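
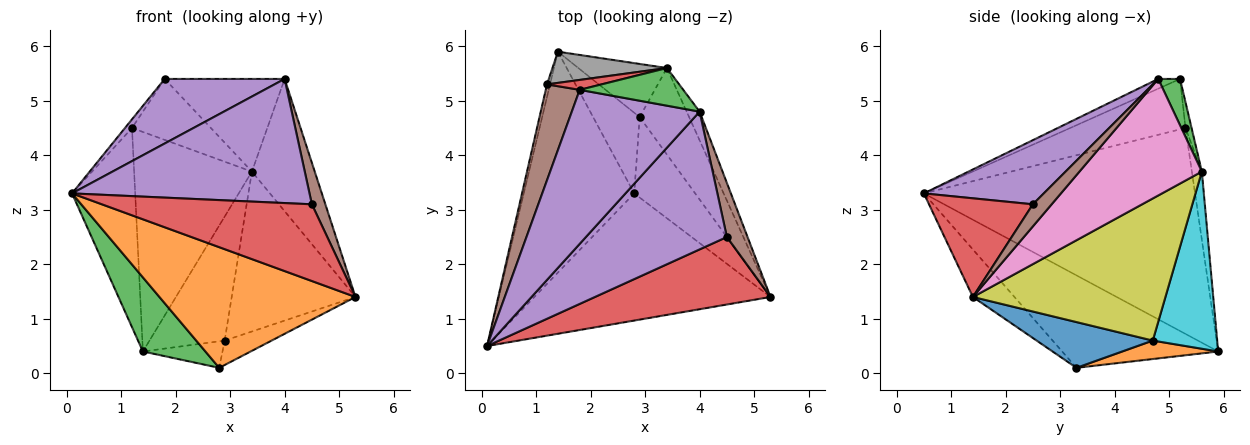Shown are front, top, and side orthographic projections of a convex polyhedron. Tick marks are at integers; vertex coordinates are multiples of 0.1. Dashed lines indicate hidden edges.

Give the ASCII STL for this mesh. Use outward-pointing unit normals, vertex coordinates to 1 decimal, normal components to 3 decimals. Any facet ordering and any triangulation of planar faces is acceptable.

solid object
 facet normal -0.974 0.227 -0.014
  outer loop
   vertex 1.2 5.3 4.5
   vertex 1.4 5.9 0.4
   vertex 0.1 0.5 3.3
  endloop
 endfacet
 facet normal -0.144 -0.681 -0.718
  outer loop
   vertex 2.8 3.3 0.1
   vertex 5.3 1.4 1.4
   vertex 0.1 0.5 3.3
  endloop
 endfacet
 facet normal -0.622 -0.249 -0.743
  outer loop
   vertex 2.8 3.3 0.1
   vertex 0.1 0.5 3.3
   vertex 1.4 5.9 0.4
  endloop
 endfacet
 facet normal 0.348 -0.704 0.619
  outer loop
   vertex 4.5 2.5 3.1
   vertex 0.1 0.5 3.3
   vertex 5.3 1.4 1.4
  endloop
 endfacet
 facet normal 0.320 -0.634 0.704
  outer loop
   vertex 4.5 2.5 3.1
   vertex 4.0 4.8 5.4
   vertex 0.1 0.5 3.3
  endloop
 endfacet
 facet normal 0.647 -0.464 0.605
  outer loop
   vertex 4.5 2.5 3.1
   vertex 5.3 1.4 1.4
   vertex 4.0 4.8 5.4
  endloop
 endfacet
 facet normal 0.885 0.454 -0.099
  outer loop
   vertex 3.4 5.6 3.7
   vertex 4.0 4.8 5.4
   vertex 5.3 1.4 1.4
  endloop
 endfacet
 facet normal -0.084 0.987 0.140
  outer loop
   vertex 3.4 5.6 3.7
   vertex 1.4 5.9 0.4
   vertex 1.2 5.3 4.5
  endloop
 endfacet
 facet normal 0.807 0.519 -0.281
  outer loop
   vertex 2.9 4.7 0.6
   vertex 3.4 5.6 3.7
   vertex 5.3 1.4 1.4
  endloop
 endfacet
 facet normal 0.619 0.722 -0.309
  outer loop
   vertex 2.9 4.7 0.6
   vertex 1.4 5.9 0.4
   vertex 3.4 5.6 3.7
  endloop
 endfacet
 facet normal 0.583 0.236 -0.777
  outer loop
   vertex 2.9 4.7 0.6
   vertex 5.3 1.4 1.4
   vertex 2.8 3.3 0.1
  endloop
 endfacet
 facet normal 0.352 0.292 -0.889
  outer loop
   vertex 2.9 4.7 0.6
   vertex 2.8 3.3 0.1
   vertex 1.4 5.9 0.4
  endloop
 endfacet
 facet normal 0.166 0.914 0.371
  outer loop
   vertex 1.8 5.2 5.4
   vertex 4.0 4.8 5.4
   vertex 3.4 5.6 3.7
  endloop
 endfacet
 facet normal -0.076 0.984 0.160
  outer loop
   vertex 1.8 5.2 5.4
   vertex 3.4 5.6 3.7
   vertex 1.2 5.3 4.5
  endloop
 endfacet
 facet normal -0.070 -0.386 0.920
  outer loop
   vertex 1.8 5.2 5.4
   vertex 0.1 0.5 3.3
   vertex 4.0 4.8 5.4
  endloop
 endfacet
 facet normal -0.828 0.050 0.558
  outer loop
   vertex 1.8 5.2 5.4
   vertex 1.2 5.3 4.5
   vertex 0.1 0.5 3.3
  endloop
 endfacet
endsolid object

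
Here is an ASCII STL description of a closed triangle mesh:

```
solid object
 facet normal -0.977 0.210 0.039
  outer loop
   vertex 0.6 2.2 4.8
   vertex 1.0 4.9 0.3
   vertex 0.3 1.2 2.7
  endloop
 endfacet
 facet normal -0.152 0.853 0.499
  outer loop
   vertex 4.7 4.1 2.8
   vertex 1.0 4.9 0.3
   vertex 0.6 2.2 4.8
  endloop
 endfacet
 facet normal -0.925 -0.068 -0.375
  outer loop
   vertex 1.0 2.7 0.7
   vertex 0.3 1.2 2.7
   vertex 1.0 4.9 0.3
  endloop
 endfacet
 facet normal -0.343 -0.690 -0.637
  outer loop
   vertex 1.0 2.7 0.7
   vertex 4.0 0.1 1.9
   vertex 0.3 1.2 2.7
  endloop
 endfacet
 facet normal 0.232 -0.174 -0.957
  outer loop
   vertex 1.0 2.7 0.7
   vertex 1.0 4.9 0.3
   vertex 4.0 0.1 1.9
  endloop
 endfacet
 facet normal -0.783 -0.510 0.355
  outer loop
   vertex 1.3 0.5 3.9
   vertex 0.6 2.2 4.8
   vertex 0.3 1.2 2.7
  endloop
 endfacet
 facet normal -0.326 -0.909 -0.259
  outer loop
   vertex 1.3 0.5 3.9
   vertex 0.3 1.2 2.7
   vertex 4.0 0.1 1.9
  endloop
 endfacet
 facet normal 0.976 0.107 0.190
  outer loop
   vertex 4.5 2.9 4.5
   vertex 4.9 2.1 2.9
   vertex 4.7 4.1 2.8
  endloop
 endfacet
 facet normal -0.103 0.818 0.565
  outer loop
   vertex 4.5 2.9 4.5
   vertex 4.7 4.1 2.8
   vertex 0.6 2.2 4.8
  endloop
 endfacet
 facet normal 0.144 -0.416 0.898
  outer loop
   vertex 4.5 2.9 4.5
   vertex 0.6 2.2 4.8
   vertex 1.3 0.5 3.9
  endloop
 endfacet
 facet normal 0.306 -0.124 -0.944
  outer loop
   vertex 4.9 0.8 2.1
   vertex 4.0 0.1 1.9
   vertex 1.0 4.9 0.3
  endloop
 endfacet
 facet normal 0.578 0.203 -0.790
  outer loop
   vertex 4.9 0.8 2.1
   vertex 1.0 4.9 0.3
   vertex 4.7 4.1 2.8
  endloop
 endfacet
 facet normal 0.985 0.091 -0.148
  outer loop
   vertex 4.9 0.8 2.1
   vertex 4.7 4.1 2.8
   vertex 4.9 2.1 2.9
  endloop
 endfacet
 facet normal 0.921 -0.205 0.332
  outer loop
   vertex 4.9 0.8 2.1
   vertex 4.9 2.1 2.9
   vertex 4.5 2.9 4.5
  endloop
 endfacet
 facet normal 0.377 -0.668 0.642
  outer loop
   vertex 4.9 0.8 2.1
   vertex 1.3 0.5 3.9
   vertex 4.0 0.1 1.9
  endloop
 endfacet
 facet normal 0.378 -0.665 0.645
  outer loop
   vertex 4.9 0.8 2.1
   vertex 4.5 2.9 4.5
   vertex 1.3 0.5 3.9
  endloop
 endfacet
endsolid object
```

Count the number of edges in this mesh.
24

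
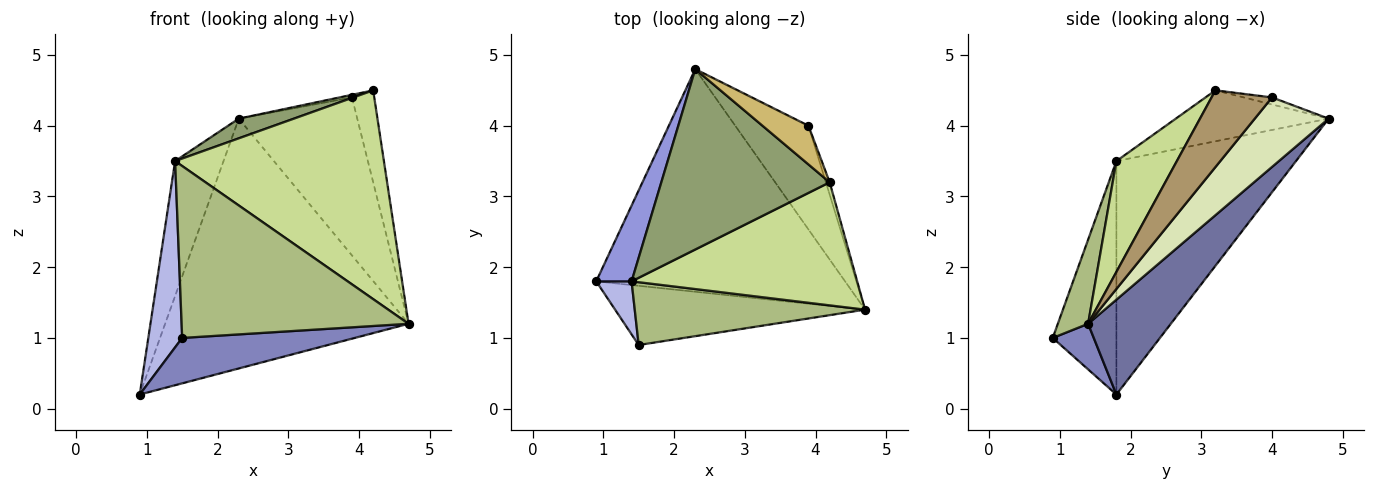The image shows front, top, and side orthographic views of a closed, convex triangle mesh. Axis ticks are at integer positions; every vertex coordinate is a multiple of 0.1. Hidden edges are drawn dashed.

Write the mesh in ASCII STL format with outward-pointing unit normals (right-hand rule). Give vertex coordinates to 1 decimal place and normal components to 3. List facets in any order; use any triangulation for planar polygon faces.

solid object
 facet normal 0.246 0.724 -0.645
  outer loop
   vertex 2.3 4.8 4.1
   vertex 4.7 1.4 1.2
   vertex 0.9 1.8 0.2
  endloop
 endfacet
 facet normal 0.143 -0.602 -0.785
  outer loop
   vertex 1.5 0.9 1.0
   vertex 0.9 1.8 0.2
   vertex 4.7 1.4 1.2
  endloop
 endfacet
 facet normal -0.955 0.258 0.145
  outer loop
   vertex 1.4 1.8 3.5
   vertex 2.3 4.8 4.1
   vertex 0.9 1.8 0.2
  endloop
 endfacet
 facet normal -0.875 -0.466 0.133
  outer loop
   vertex 1.4 1.8 3.5
   vertex 0.9 1.8 0.2
   vertex 1.5 0.9 1.0
  endloop
 endfacet
 facet normal -0.288 -0.104 0.952
  outer loop
   vertex 1.4 1.8 3.5
   vertex 4.2 3.2 4.5
   vertex 2.3 4.8 4.1
  endloop
 endfacet
 facet normal 0.124 -0.932 0.340
  outer loop
   vertex 1.4 1.8 3.5
   vertex 1.5 0.9 1.0
   vertex 4.7 1.4 1.2
  endloop
 endfacet
 facet normal 0.242 -0.836 0.493
  outer loop
   vertex 1.4 1.8 3.5
   vertex 4.7 1.4 1.2
   vertex 4.2 3.2 4.5
  endloop
 endfacet
 facet normal 0.462 0.741 -0.487
  outer loop
   vertex 3.9 4.0 4.4
   vertex 4.7 1.4 1.2
   vertex 2.3 4.8 4.1
  endloop
 endfacet
 facet normal 0.937 0.346 -0.047
  outer loop
   vertex 3.9 4.0 4.4
   vertex 4.2 3.2 4.5
   vertex 4.7 1.4 1.2
  endloop
 endfacet
 facet normal -0.152 0.066 0.986
  outer loop
   vertex 3.9 4.0 4.4
   vertex 2.3 4.8 4.1
   vertex 4.2 3.2 4.5
  endloop
 endfacet
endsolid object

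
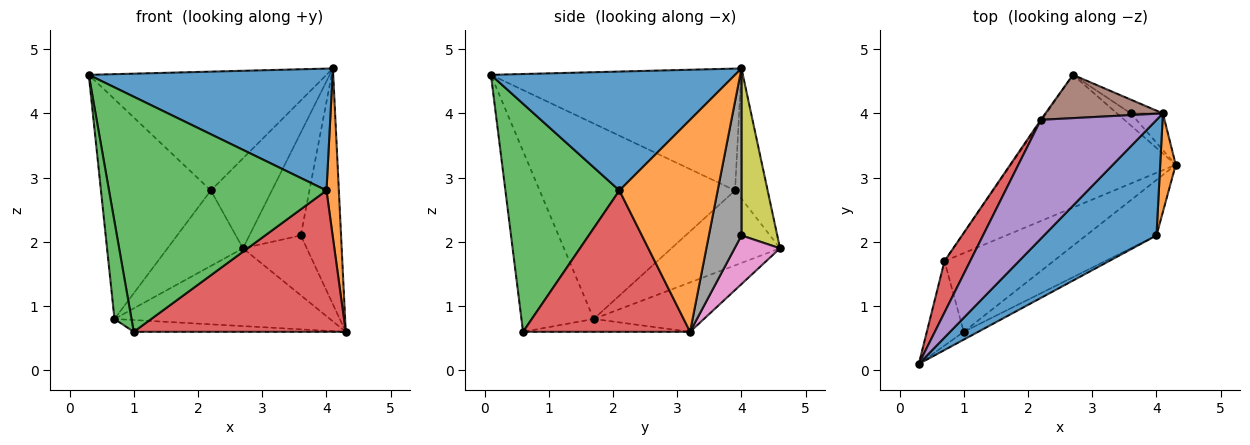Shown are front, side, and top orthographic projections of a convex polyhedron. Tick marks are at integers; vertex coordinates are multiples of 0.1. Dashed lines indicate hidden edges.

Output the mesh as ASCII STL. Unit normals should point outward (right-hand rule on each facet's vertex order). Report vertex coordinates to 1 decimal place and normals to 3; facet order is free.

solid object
 facet normal 0.588 -0.587 0.556
  outer loop
   vertex 4.0 2.1 2.8
   vertex 4.1 4.0 4.7
   vertex 0.3 0.1 4.6
  endloop
 endfacet
 facet normal 0.990 -0.125 0.073
  outer loop
   vertex 4.0 2.1 2.8
   vertex 4.3 3.2 0.6
   vertex 4.1 4.0 4.7
  endloop
 endfacet
 facet normal 0.464 -0.885 -0.029
  outer loop
   vertex 4.0 2.1 2.8
   vertex 0.3 0.1 4.6
   vertex 1.0 0.6 0.6
  endloop
 endfacet
 facet normal 0.591 -0.751 -0.295
  outer loop
   vertex 4.0 2.1 2.8
   vertex 1.0 0.6 0.6
   vertex 4.3 3.2 0.6
  endloop
 endfacet
 facet normal -0.597 0.567 0.567
  outer loop
   vertex 2.2 3.9 2.8
   vertex 0.3 0.1 4.6
   vertex 4.1 4.0 4.7
  endloop
 endfacet
 facet normal -0.433 0.812 0.391
  outer loop
   vertex 2.2 3.9 2.8
   vertex 4.1 4.0 4.7
   vertex 2.7 4.6 1.9
  endloop
 endfacet
 facet normal 0.572 0.804 -0.162
  outer loop
   vertex 3.6 4.0 2.1
   vertex 4.3 3.2 0.6
   vertex 2.7 4.6 1.9
  endloop
 endfacet
 facet normal 0.625 0.772 -0.120
  outer loop
   vertex 3.6 4.0 2.1
   vertex 4.1 4.0 4.7
   vertex 4.3 3.2 0.6
  endloop
 endfacet
 facet normal 0.568 0.816 -0.109
  outer loop
   vertex 3.6 4.0 2.1
   vertex 2.7 4.6 1.9
   vertex 4.1 4.0 4.7
  endloop
 endfacet
 facet normal -0.250 0.489 -0.835
  outer loop
   vertex 0.7 1.7 0.8
   vertex 2.7 4.6 1.9
   vertex 4.3 3.2 0.6
  endloop
 endfacet
 facet normal -0.116 0.147 -0.982
  outer loop
   vertex 0.7 1.7 0.8
   vertex 4.3 3.2 0.6
   vertex 1.0 0.6 0.6
  endloop
 endfacet
 facet normal -0.821 0.571 -0.012
  outer loop
   vertex 0.7 1.7 0.8
   vertex 2.2 3.9 2.8
   vertex 2.7 4.6 1.9
  endloop
 endfacet
 facet normal -0.955 -0.225 -0.195
  outer loop
   vertex 0.7 1.7 0.8
   vertex 1.0 0.6 0.6
   vertex 0.3 0.1 4.6
  endloop
 endfacet
 facet normal -0.866 0.487 0.114
  outer loop
   vertex 0.7 1.7 0.8
   vertex 0.3 0.1 4.6
   vertex 2.2 3.9 2.8
  endloop
 endfacet
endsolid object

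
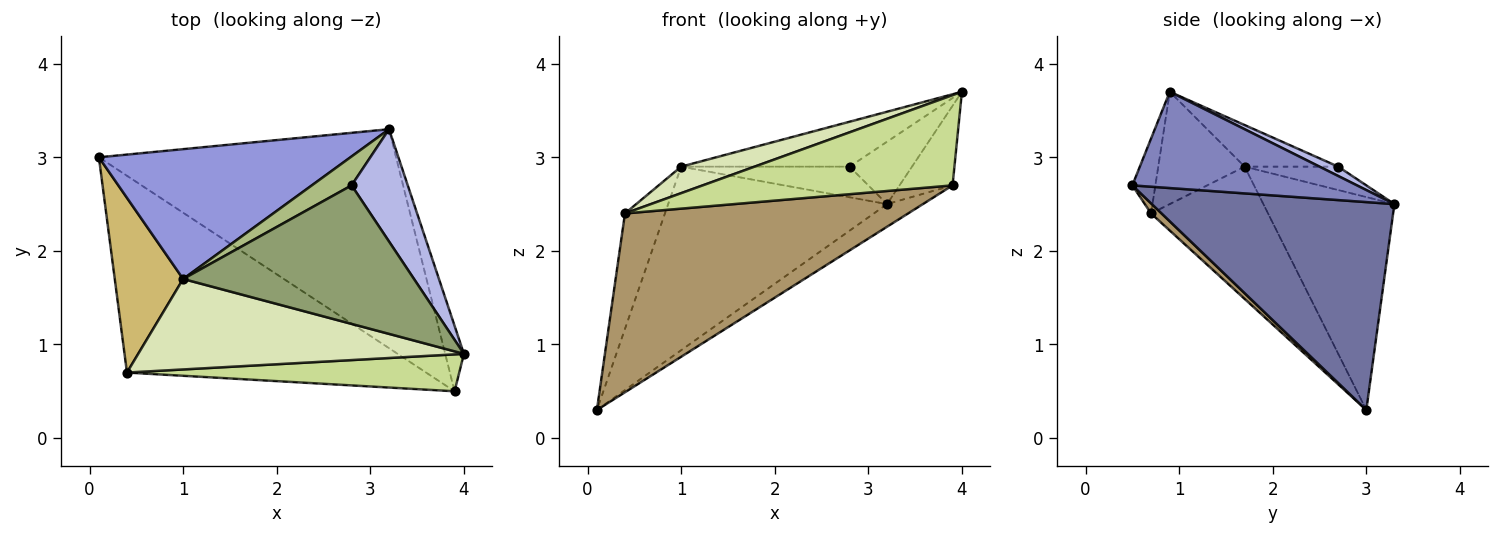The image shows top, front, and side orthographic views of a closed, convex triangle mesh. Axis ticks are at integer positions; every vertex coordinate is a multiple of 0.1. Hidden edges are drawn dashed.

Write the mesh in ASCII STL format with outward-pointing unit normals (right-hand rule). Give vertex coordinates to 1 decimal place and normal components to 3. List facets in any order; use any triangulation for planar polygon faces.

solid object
 facet normal 0.571 0.084 -0.816
  outer loop
   vertex 3.9 0.5 2.7
   vertex 0.1 3.0 0.3
   vertex 3.2 3.3 2.5
  endloop
 endfacet
 facet normal 0.956 0.226 -0.186
  outer loop
   vertex 3.9 0.5 2.7
   vertex 3.2 3.3 2.5
   vertex 4.0 0.9 3.7
  endloop
 endfacet
 facet normal -0.439 0.734 0.519
  outer loop
   vertex 1.0 1.7 2.9
   vertex 3.2 3.3 2.5
   vertex 0.1 3.0 0.3
  endloop
 endfacet
 facet normal 0.144 0.481 0.865
  outer loop
   vertex 2.8 2.7 2.9
   vertex 4.0 0.9 3.7
   vertex 3.2 3.3 2.5
  endloop
 endfacet
 facet normal -0.169 0.304 0.938
  outer loop
   vertex 2.8 2.7 2.9
   vertex 1.0 1.7 2.9
   vertex 4.0 0.9 3.7
  endloop
 endfacet
 facet normal -0.375 0.674 0.637
  outer loop
   vertex 2.8 2.7 2.9
   vertex 3.2 3.3 2.5
   vertex 1.0 1.7 2.9
  endloop
 endfacet
 facet normal -0.085 -0.922 0.377
  outer loop
   vertex 0.4 0.7 2.4
   vertex 3.9 0.5 2.7
   vertex 4.0 0.9 3.7
  endloop
 endfacet
 facet normal -0.314 -0.267 0.911
  outer loop
   vertex 0.4 0.7 2.4
   vertex 4.0 0.9 3.7
   vertex 1.0 1.7 2.9
  endloop
 endfacet
 facet normal 0.025 -0.672 -0.740
  outer loop
   vertex 0.4 0.7 2.4
   vertex 0.1 3.0 0.3
   vertex 3.9 0.5 2.7
  endloop
 endfacet
 facet normal -0.850 0.290 0.439
  outer loop
   vertex 0.4 0.7 2.4
   vertex 1.0 1.7 2.9
   vertex 0.1 3.0 0.3
  endloop
 endfacet
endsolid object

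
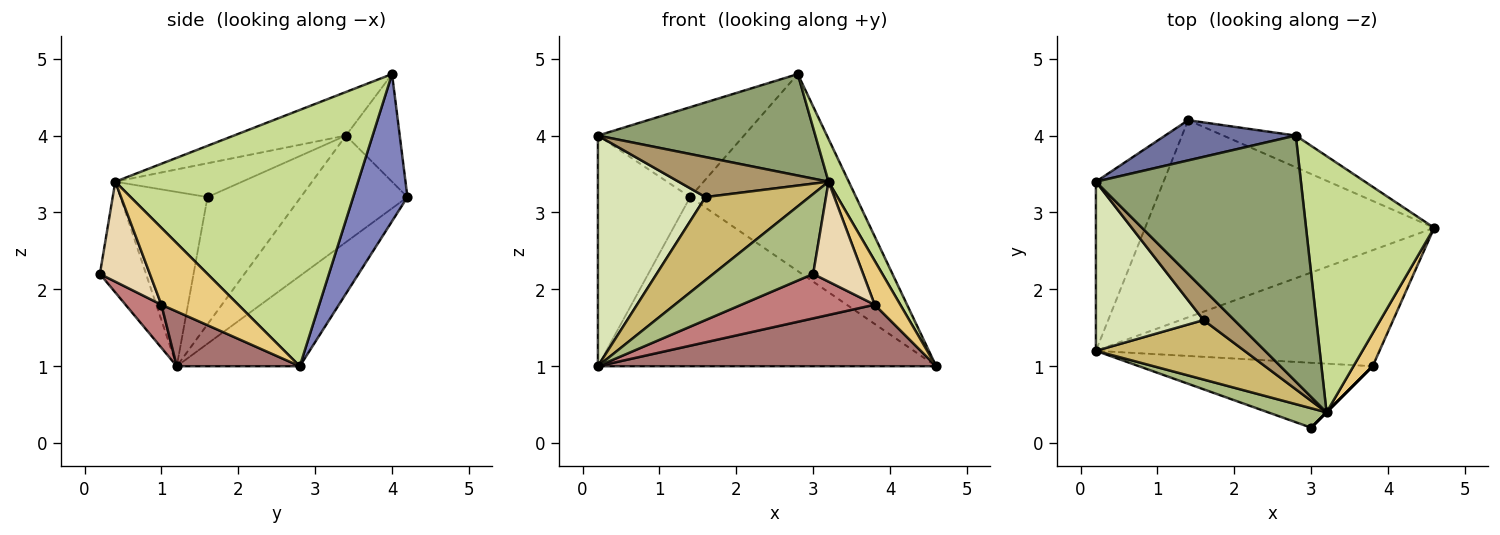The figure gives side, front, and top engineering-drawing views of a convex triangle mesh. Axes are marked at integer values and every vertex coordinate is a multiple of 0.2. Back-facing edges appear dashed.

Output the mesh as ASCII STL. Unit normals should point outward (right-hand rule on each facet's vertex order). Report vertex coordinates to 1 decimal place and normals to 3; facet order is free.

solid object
 facet normal -0.319 0.865 0.387
  outer loop
   vertex 1.4 4.2 3.2
   vertex 0.2 3.4 4.0
   vertex 2.8 4.0 4.8
  endloop
 endfacet
 facet normal 0.307 0.940 -0.151
  outer loop
   vertex 1.4 4.2 3.2
   vertex 2.8 4.0 4.8
   vertex 4.6 2.8 1.0
  endloop
 endfacet
 facet normal -0.682 0.590 -0.433
  outer loop
   vertex 1.4 4.2 3.2
   vertex 0.2 1.2 1.0
   vertex 0.2 3.4 4.0
  endloop
 endfacet
 facet normal -0.230 0.634 -0.738
  outer loop
   vertex 1.4 4.2 3.2
   vertex 4.6 2.8 1.0
   vertex 0.2 1.2 1.0
  endloop
 endfacet
 facet normal -0.193 -0.374 0.907
  outer loop
   vertex 3.2 0.4 3.4
   vertex 2.8 4.0 4.8
   vertex 0.2 3.4 4.0
  endloop
 endfacet
 facet normal -0.409 -0.887 0.216
  outer loop
   vertex 3.2 0.4 3.4
   vertex 0.2 1.2 1.0
   vertex 3.0 0.2 2.2
  endloop
 endfacet
 facet normal 0.892 -0.074 0.446
  outer loop
   vertex 3.2 0.4 3.4
   vertex 4.6 2.8 1.0
   vertex 2.8 4.0 4.8
  endloop
 endfacet
 facet normal -0.573 -0.661 0.485
  outer loop
   vertex 1.6 1.6 3.2
   vertex 0.2 3.4 4.0
   vertex 0.2 1.2 1.0
  endloop
 endfacet
 facet normal -0.557 -0.658 0.506
  outer loop
   vertex 1.6 1.6 3.2
   vertex 3.2 0.4 3.4
   vertex 0.2 3.4 4.0
  endloop
 endfacet
 facet normal -0.564 -0.672 0.481
  outer loop
   vertex 1.6 1.6 3.2
   vertex 0.2 1.2 1.0
   vertex 3.2 0.4 3.4
  endloop
 endfacet
 facet normal 0.923 -0.308 0.231
  outer loop
   vertex 3.8 1.0 1.8
   vertex 4.6 2.8 1.0
   vertex 3.2 0.4 3.4
  endloop
 endfacet
 facet normal 0.707 -0.707 0.000
  outer loop
   vertex 3.8 1.0 1.8
   vertex 3.2 0.4 3.4
   vertex 3.0 0.2 2.2
  endloop
 endfacet
 facet normal 0.168 -0.462 -0.871
  outer loop
   vertex 3.8 1.0 1.8
   vertex 0.2 1.2 1.0
   vertex 4.6 2.8 1.0
  endloop
 endfacet
 facet normal 0.150 -0.558 -0.816
  outer loop
   vertex 3.8 1.0 1.8
   vertex 3.0 0.2 2.2
   vertex 0.2 1.2 1.0
  endloop
 endfacet
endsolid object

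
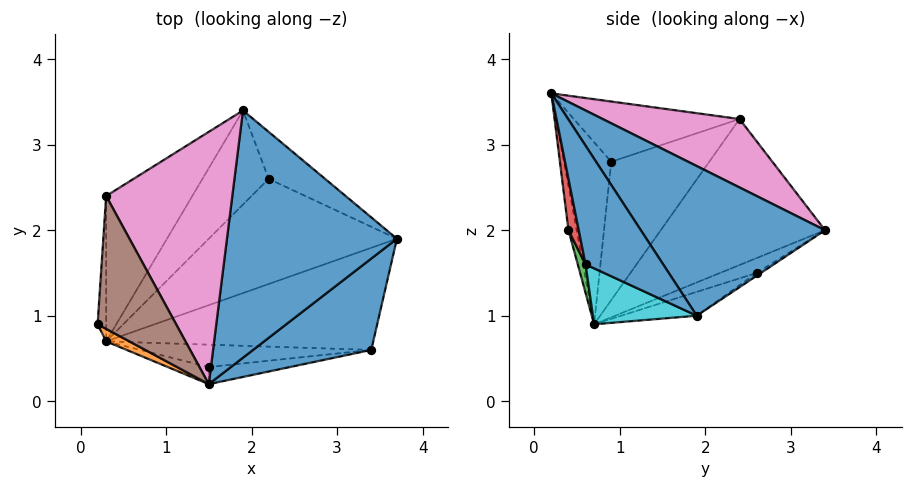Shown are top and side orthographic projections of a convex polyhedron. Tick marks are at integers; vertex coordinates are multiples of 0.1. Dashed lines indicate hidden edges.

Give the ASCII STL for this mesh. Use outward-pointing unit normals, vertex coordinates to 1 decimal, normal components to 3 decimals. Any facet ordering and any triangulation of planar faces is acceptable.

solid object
 facet normal 0.634 0.281 0.720
  outer loop
   vertex 1.5 0.2 3.6
   vertex 3.7 1.9 1.0
   vertex 1.9 3.4 2.0
  endloop
 endfacet
 facet normal -0.503 -0.862 0.064
  outer loop
   vertex 1.5 0.2 3.6
   vertex 0.2 0.9 2.8
   vertex 0.3 0.7 0.9
  endloop
 endfacet
 facet normal -0.043 0.518 -0.854
  outer loop
   vertex 2.2 2.6 1.5
   vertex 1.9 3.4 2.0
   vertex 3.7 1.9 1.0
  endloop
 endfacet
 facet normal -0.115 0.402 -0.908
  outer loop
   vertex 2.2 2.6 1.5
   vertex 3.7 1.9 1.0
   vertex 0.3 0.7 0.9
  endloop
 endfacet
 facet normal -0.194 0.467 -0.863
  outer loop
   vertex 2.2 2.6 1.5
   vertex 0.3 0.7 0.9
   vertex 1.9 3.4 2.0
  endloop
 endfacet
 facet normal -0.594 -0.218 0.774
  outer loop
   vertex 0.3 2.4 3.3
   vertex 0.2 0.9 2.8
   vertex 1.5 0.2 3.6
  endloop
 endfacet
 facet normal 0.446 0.355 0.822
  outer loop
   vertex 0.3 2.4 3.3
   vertex 1.5 0.2 3.6
   vertex 1.9 3.4 2.0
  endloop
 endfacet
 facet normal -0.994 0.087 -0.061
  outer loop
   vertex 0.3 2.4 3.3
   vertex 0.3 0.7 0.9
   vertex 0.2 0.9 2.8
  endloop
 endfacet
 facet normal -0.700 0.583 -0.413
  outer loop
   vertex 0.3 2.4 3.3
   vertex 1.9 3.4 2.0
   vertex 0.3 0.7 0.9
  endloop
 endfacet
 facet normal 0.183 -0.447 -0.876
  outer loop
   vertex 3.4 0.6 1.6
   vertex 0.3 0.7 0.9
   vertex 3.7 1.9 1.0
  endloop
 endfacet
 facet normal 0.699 0.160 0.697
  outer loop
   vertex 3.4 0.6 1.6
   vertex 3.7 1.9 1.0
   vertex 1.5 0.2 3.6
  endloop
 endfacet
 facet normal -0.133 -0.983 -0.123
  outer loop
   vertex 1.5 0.4 2.0
   vertex 1.5 0.2 3.6
   vertex 0.3 0.7 0.9
  endloop
 endfacet
 facet normal 0.037 -0.953 -0.300
  outer loop
   vertex 1.5 0.4 2.0
   vertex 0.3 0.7 0.9
   vertex 3.4 0.6 1.6
  endloop
 endfacet
 facet normal 0.078 -0.989 -0.124
  outer loop
   vertex 1.5 0.4 2.0
   vertex 3.4 0.6 1.6
   vertex 1.5 0.2 3.6
  endloop
 endfacet
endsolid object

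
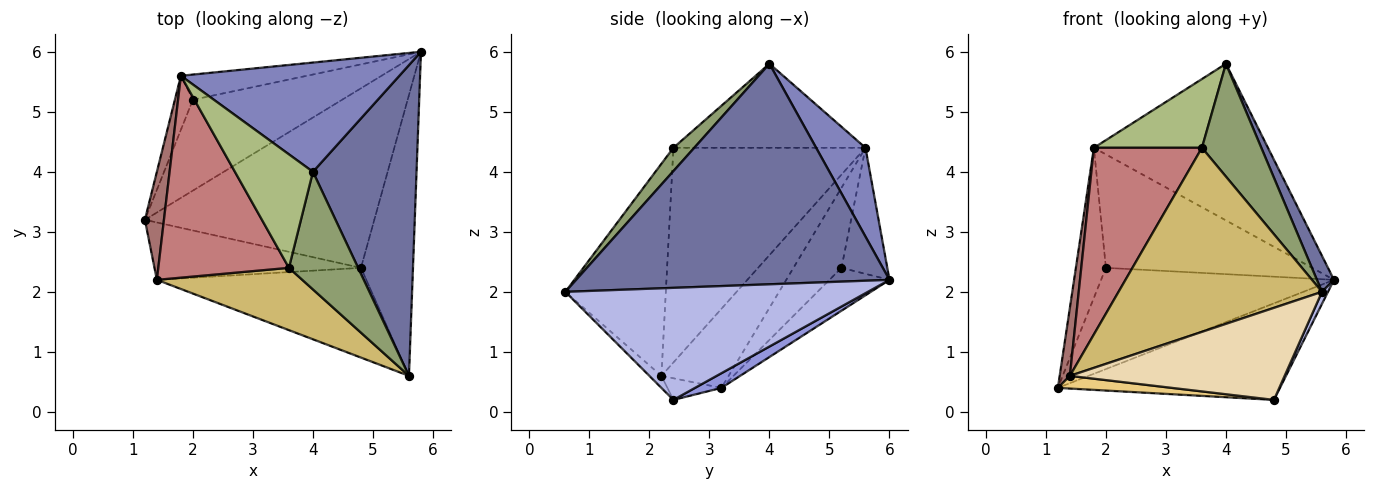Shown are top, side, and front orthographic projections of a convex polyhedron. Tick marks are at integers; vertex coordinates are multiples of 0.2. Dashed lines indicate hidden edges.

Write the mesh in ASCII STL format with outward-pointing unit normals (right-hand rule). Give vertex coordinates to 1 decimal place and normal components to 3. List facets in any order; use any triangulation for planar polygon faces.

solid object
 facet normal 0.904 -0.049 0.425
  outer loop
   vertex 4.0 4.0 5.8
   vertex 5.6 0.6 2.0
   vertex 5.8 6.0 2.2
  endloop
 endfacet
 facet normal 0.227 0.799 0.557
  outer loop
   vertex 1.8 5.6 4.4
   vertex 4.0 4.0 5.8
   vertex 5.8 6.0 2.2
  endloop
 endfacet
 facet normal 0.056 0.473 -0.879
  outer loop
   vertex 4.8 2.4 0.2
   vertex 1.2 3.2 0.4
   vertex 5.8 6.0 2.2
  endloop
 endfacet
 facet normal 0.907 -0.018 -0.421
  outer loop
   vertex 4.8 2.4 0.2
   vertex 5.8 6.0 2.2
   vertex 5.6 0.6 2.0
  endloop
 endfacet
 facet normal 0.236 -0.673 0.701
  outer loop
   vertex 3.6 2.4 4.4
   vertex 5.6 0.6 2.0
   vertex 4.0 4.0 5.8
  endloop
 endfacet
 facet normal -0.677 -0.381 0.629
  outer loop
   vertex 3.6 2.4 4.4
   vertex 4.0 4.0 5.8
   vertex 1.8 5.6 4.4
  endloop
 endfacet
 facet normal -0.188 0.731 -0.656
  outer loop
   vertex 2.0 5.2 2.4
   vertex 5.8 6.0 2.2
   vertex 1.2 3.2 0.4
  endloop
 endfacet
 facet normal -0.833 0.521 -0.187
  outer loop
   vertex 2.0 5.2 2.4
   vertex 1.2 3.2 0.4
   vertex 1.8 5.6 4.4
  endloop
 endfacet
 facet normal -0.212 0.954 -0.212
  outer loop
   vertex 2.0 5.2 2.4
   vertex 1.8 5.6 4.4
   vertex 5.8 6.0 2.2
  endloop
 endfacet
 facet normal -0.424 -0.858 0.290
  outer loop
   vertex 1.4 2.2 0.6
   vertex 5.6 0.6 2.0
   vertex 3.6 2.4 4.4
  endloop
 endfacet
 facet normal -0.102 -0.215 -0.971
  outer loop
   vertex 1.4 2.2 0.6
   vertex 1.2 3.2 0.4
   vertex 4.8 2.4 0.2
  endloop
 endfacet
 facet normal -0.040 -0.715 -0.698
  outer loop
   vertex 1.4 2.2 0.6
   vertex 4.8 2.4 0.2
   vertex 5.6 0.6 2.0
  endloop
 endfacet
 facet normal -0.962 -0.146 0.232
  outer loop
   vertex 1.4 2.2 0.6
   vertex 1.8 5.6 4.4
   vertex 1.2 3.2 0.4
  endloop
 endfacet
 facet normal -0.770 -0.433 0.469
  outer loop
   vertex 1.4 2.2 0.6
   vertex 3.6 2.4 4.4
   vertex 1.8 5.6 4.4
  endloop
 endfacet
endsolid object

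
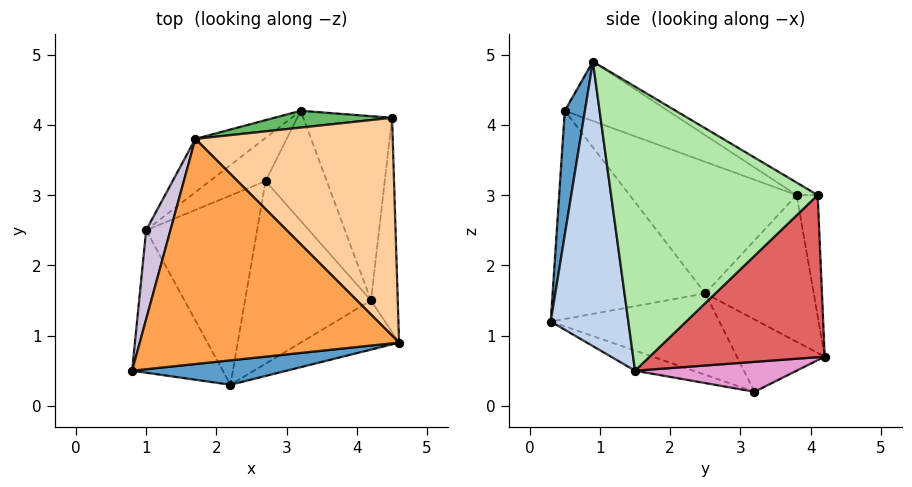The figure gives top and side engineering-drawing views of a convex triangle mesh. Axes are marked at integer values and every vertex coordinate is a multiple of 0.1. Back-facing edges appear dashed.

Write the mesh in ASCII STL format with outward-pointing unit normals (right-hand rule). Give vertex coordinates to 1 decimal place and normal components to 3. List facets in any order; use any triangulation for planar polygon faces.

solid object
 facet normal 0.085 -0.991 0.106
  outer loop
   vertex 2.2 0.3 1.2
   vertex 4.6 0.9 4.9
   vertex 0.8 0.5 4.2
  endloop
 endfacet
 facet normal 0.466 -0.870 -0.161
  outer loop
   vertex 4.2 1.5 0.5
   vertex 4.6 0.9 4.9
   vertex 2.2 0.3 1.2
  endloop
 endfacet
 facet normal -0.206 0.384 0.900
  outer loop
   vertex 1.7 3.8 3.0
   vertex 0.8 0.5 4.2
   vertex 4.6 0.9 4.9
  endloop
 endfacet
 facet normal -0.054 0.509 0.859
  outer loop
   vertex 4.5 4.1 3.0
   vertex 1.7 3.8 3.0
   vertex 4.6 0.9 4.9
  endloop
 endfacet
 facet normal -0.106 0.989 0.103
  outer loop
   vertex 4.5 4.1 3.0
   vertex 3.2 4.2 0.7
   vertex 1.7 3.8 3.0
  endloop
 endfacet
 facet normal 0.995 -0.025 -0.094
  outer loop
   vertex 4.5 4.1 3.0
   vertex 4.6 0.9 4.9
   vertex 4.2 1.5 0.5
  endloop
 endfacet
 facet normal 0.825 0.339 -0.452
  outer loop
   vertex 4.5 4.1 3.0
   vertex 4.2 1.5 0.5
   vertex 3.2 4.2 0.7
  endloop
 endfacet
 facet normal -0.657 0.687 -0.309
  outer loop
   vertex 1.0 2.5 1.6
   vertex 1.7 3.8 3.0
   vertex 3.2 4.2 0.7
  endloop
 endfacet
 facet normal -0.843 -0.393 -0.367
  outer loop
   vertex 1.0 2.5 1.6
   vertex 2.2 0.3 1.2
   vertex 0.8 0.5 4.2
  endloop
 endfacet
 facet normal -0.933 0.317 0.172
  outer loop
   vertex 1.0 2.5 1.6
   vertex 0.8 0.5 4.2
   vertex 1.7 3.8 3.0
  endloop
 endfacet
 facet normal -0.648 0.574 -0.500
  outer loop
   vertex 2.7 3.2 0.2
   vertex 1.0 2.5 1.6
   vertex 3.2 4.2 0.7
  endloop
 endfacet
 facet normal -0.583 -0.173 -0.794
  outer loop
   vertex 2.7 3.2 0.2
   vertex 2.2 0.3 1.2
   vertex 1.0 2.5 1.6
  endloop
 endfacet
 facet normal 0.428 0.224 -0.875
  outer loop
   vertex 2.7 3.2 0.2
   vertex 3.2 4.2 0.7
   vertex 4.2 1.5 0.5
  endloop
 endfacet
 facet normal -0.150 -0.299 -0.942
  outer loop
   vertex 2.7 3.2 0.2
   vertex 4.2 1.5 0.5
   vertex 2.2 0.3 1.2
  endloop
 endfacet
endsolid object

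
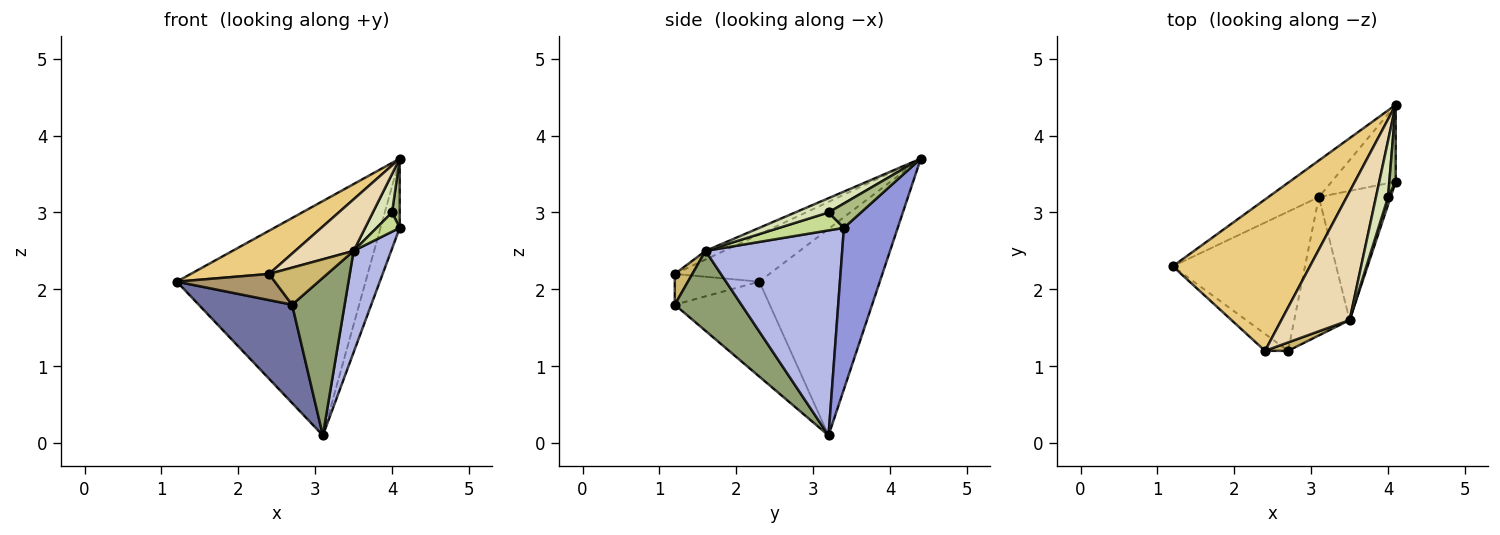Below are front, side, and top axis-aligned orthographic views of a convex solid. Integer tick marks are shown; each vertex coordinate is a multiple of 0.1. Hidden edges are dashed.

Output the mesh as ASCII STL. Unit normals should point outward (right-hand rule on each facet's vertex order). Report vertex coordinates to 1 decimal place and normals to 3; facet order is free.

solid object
 facet normal -0.506 -0.498 -0.705
  outer loop
   vertex 3.1 3.2 0.1
   vertex 2.7 1.2 1.8
   vertex 1.2 2.3 2.1
  endloop
 endfacet
 facet normal -0.533 0.836 -0.130
  outer loop
   vertex 4.1 4.4 3.7
   vertex 3.1 3.2 0.1
   vertex 1.2 2.3 2.1
  endloop
 endfacet
 facet normal 0.882 0.315 -0.350
  outer loop
   vertex 4.1 4.4 3.7
   vertex 4.1 3.4 2.8
   vertex 3.1 3.2 0.1
  endloop
 endfacet
 facet normal 0.914 -0.251 -0.320
  outer loop
   vertex 3.5 1.6 2.5
   vertex 3.1 3.2 0.1
   vertex 4.1 3.4 2.8
  endloop
 endfacet
 facet normal 0.690 -0.544 -0.478
  outer loop
   vertex 3.5 1.6 2.5
   vertex 2.7 1.2 1.8
   vertex 3.1 3.2 0.1
  endloop
 endfacet
 facet normal 0.943 -0.223 0.248
  outer loop
   vertex 4.0 3.2 3.0
   vertex 4.1 3.4 2.8
   vertex 4.1 4.4 3.7
  endloop
 endfacet
 facet normal 0.933 -0.333 0.133
  outer loop
   vertex 4.0 3.2 3.0
   vertex 3.5 1.6 2.5
   vertex 4.1 3.4 2.8
  endloop
 endfacet
 facet normal 0.699 -0.403 0.591
  outer loop
   vertex 4.0 3.2 3.0
   vertex 4.1 4.4 3.7
   vertex 3.5 1.6 2.5
  endloop
 endfacet
 facet normal -0.587 -0.680 -0.440
  outer loop
   vertex 2.4 1.2 2.2
   vertex 1.2 2.3 2.1
   vertex 2.7 1.2 1.8
  endloop
 endfacet
 facet normal 0.282 -0.936 0.212
  outer loop
   vertex 2.4 1.2 2.2
   vertex 2.7 1.2 1.8
   vertex 3.5 1.6 2.5
  endloop
 endfacet
 facet normal -0.315 -0.261 0.913
  outer loop
   vertex 2.4 1.2 2.2
   vertex 4.1 4.4 3.7
   vertex 1.2 2.3 2.1
  endloop
 endfacet
 facet normal -0.117 -0.370 0.922
  outer loop
   vertex 2.4 1.2 2.2
   vertex 3.5 1.6 2.5
   vertex 4.1 4.4 3.7
  endloop
 endfacet
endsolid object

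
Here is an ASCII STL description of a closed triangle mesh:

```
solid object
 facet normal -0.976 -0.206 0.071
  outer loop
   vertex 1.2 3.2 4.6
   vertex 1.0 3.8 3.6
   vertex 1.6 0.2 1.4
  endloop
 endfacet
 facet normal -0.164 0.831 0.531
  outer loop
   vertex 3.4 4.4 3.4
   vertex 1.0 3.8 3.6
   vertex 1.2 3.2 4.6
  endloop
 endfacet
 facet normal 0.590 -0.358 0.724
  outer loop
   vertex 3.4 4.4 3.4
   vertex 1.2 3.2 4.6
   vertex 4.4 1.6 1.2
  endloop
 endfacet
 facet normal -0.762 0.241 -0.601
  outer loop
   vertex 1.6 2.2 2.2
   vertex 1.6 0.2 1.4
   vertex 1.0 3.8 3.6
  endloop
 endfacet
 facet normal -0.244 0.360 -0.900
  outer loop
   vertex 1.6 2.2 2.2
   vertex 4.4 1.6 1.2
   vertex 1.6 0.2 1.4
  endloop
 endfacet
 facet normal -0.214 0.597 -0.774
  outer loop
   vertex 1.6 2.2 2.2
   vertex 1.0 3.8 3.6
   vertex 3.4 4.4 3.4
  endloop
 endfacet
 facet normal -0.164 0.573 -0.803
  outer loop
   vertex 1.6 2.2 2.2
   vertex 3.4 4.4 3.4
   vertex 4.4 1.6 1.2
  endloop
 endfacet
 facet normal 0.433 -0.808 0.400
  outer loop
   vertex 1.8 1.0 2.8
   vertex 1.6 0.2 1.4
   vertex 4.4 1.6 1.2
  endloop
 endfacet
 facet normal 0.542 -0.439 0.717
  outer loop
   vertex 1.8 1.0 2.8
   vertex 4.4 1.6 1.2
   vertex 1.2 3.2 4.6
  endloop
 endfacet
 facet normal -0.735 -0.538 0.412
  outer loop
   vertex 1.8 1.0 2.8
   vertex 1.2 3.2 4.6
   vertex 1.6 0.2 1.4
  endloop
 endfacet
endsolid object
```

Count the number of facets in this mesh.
10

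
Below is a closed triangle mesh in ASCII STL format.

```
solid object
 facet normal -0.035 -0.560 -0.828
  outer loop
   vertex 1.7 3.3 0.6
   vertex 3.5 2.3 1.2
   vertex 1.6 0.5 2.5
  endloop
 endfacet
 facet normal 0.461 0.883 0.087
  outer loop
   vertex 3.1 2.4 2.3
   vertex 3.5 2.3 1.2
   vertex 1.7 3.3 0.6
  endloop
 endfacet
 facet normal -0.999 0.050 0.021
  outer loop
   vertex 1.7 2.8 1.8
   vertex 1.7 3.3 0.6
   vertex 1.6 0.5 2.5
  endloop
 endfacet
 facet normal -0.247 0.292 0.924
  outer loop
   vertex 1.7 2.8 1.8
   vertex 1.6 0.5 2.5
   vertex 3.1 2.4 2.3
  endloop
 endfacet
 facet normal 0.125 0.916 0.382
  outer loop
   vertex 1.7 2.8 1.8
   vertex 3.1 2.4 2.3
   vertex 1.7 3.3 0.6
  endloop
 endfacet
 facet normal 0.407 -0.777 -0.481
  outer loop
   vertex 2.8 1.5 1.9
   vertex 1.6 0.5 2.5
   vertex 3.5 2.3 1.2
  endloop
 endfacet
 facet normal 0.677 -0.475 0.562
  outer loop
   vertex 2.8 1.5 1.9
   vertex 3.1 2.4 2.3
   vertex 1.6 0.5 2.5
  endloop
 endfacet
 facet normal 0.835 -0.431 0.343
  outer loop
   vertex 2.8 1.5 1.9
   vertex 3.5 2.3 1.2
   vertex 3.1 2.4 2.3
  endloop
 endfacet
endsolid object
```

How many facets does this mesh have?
8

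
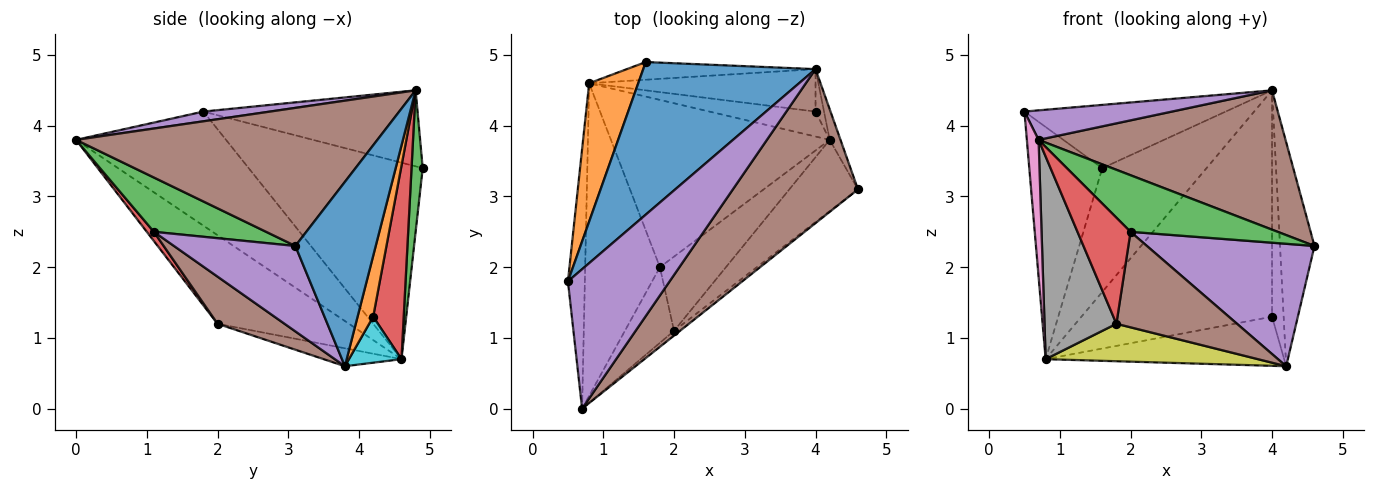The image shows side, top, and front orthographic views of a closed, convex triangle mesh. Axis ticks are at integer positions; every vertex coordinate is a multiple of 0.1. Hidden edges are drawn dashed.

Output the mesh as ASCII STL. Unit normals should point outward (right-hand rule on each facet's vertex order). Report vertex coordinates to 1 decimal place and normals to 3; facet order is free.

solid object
 facet normal -0.377 0.355 0.855
  outer loop
   vertex 4.0 4.8 4.5
   vertex 1.6 4.9 3.4
   vertex 0.5 1.8 4.2
  endloop
 endfacet
 facet normal -0.899 0.377 0.224
  outer loop
   vertex 0.8 4.6 0.7
   vertex 0.5 1.8 4.2
   vertex 1.6 4.9 3.4
  endloop
 endfacet
 facet normal 0.105 0.984 -0.141
  outer loop
   vertex 0.8 4.6 0.7
   vertex 1.6 4.9 3.4
   vertex 4.0 4.8 4.5
  endloop
 endfacet
 facet normal 0.155 0.971 -0.182
  outer loop
   vertex 4.0 4.2 1.3
   vertex 0.8 4.6 0.7
   vertex 4.0 4.8 4.5
  endloop
 endfacet
 facet normal 0.093 -0.206 0.974
  outer loop
   vertex 0.7 0.0 3.8
   vertex 4.0 4.8 4.5
   vertex 0.5 1.8 4.2
  endloop
 endfacet
 facet normal 0.633 -0.519 0.574
  outer loop
   vertex 0.7 0.0 3.8
   vertex 4.6 3.1 2.3
   vertex 4.0 4.8 4.5
  endloop
 endfacet
 facet normal -0.986 -0.077 -0.146
  outer loop
   vertex 0.7 0.0 3.8
   vertex 0.5 1.8 4.2
   vertex 0.8 4.6 0.7
  endloop
 endfacet
 facet normal -0.705 -0.386 -0.595
  outer loop
   vertex 0.7 0.0 3.8
   vertex 0.8 4.6 0.7
   vertex 1.8 2.0 1.2
  endloop
 endfacet
 facet normal -0.080 -0.218 -0.973
  outer loop
   vertex 4.2 3.8 0.6
   vertex 1.8 2.0 1.2
   vertex 0.8 4.6 0.7
  endloop
 endfacet
 facet normal 0.193 0.875 -0.445
  outer loop
   vertex 4.2 3.8 0.6
   vertex 0.8 4.6 0.7
   vertex 4.0 4.2 1.3
  endloop
 endfacet
 facet normal 0.918 0.394 -0.054
  outer loop
   vertex 4.2 3.8 0.6
   vertex 4.0 4.8 4.5
   vertex 4.6 3.1 2.3
  endloop
 endfacet
 facet normal 0.797 0.593 -0.111
  outer loop
   vertex 4.2 3.8 0.6
   vertex 4.0 4.2 1.3
   vertex 4.0 4.8 4.5
  endloop
 endfacet
 facet normal 0.605 -0.793 -0.066
  outer loop
   vertex 2.0 1.1 2.5
   vertex 4.6 3.1 2.3
   vertex 0.7 0.0 3.8
  endloop
 endfacet
 facet normal 0.108 -0.810 -0.577
  outer loop
   vertex 2.0 1.1 2.5
   vertex 0.7 0.0 3.8
   vertex 1.8 2.0 1.2
  endloop
 endfacet
 facet normal 0.531 -0.732 -0.426
  outer loop
   vertex 2.0 1.1 2.5
   vertex 4.2 3.8 0.6
   vertex 4.6 3.1 2.3
  endloop
 endfacet
 facet normal 0.402 -0.723 -0.562
  outer loop
   vertex 2.0 1.1 2.5
   vertex 1.8 2.0 1.2
   vertex 4.2 3.8 0.6
  endloop
 endfacet
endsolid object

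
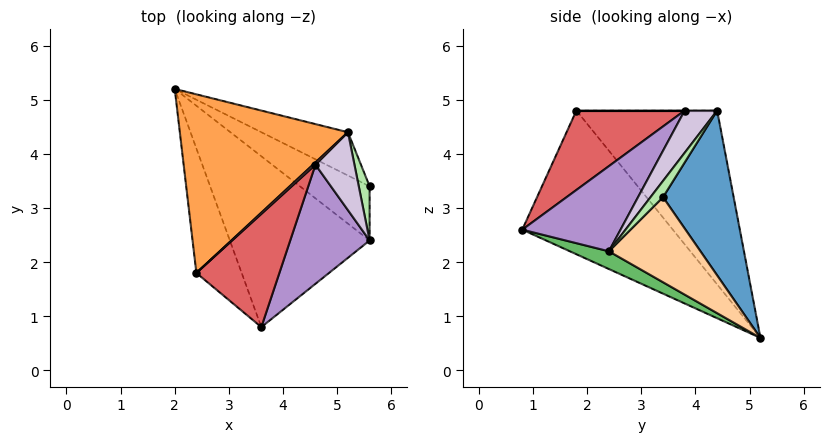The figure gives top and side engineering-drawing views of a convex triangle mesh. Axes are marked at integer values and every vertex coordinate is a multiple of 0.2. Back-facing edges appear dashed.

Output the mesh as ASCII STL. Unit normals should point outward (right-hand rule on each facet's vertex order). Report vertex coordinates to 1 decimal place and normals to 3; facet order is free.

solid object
 facet normal 0.596 0.739 -0.313
  outer loop
   vertex 5.2 4.4 4.8
   vertex 5.6 3.4 3.2
   vertex 2.0 5.2 0.6
  endloop
 endfacet
 facet normal -0.859 -0.435 -0.271
  outer loop
   vertex 2.4 1.8 4.8
   vertex 2.0 5.2 0.6
   vertex 3.6 0.8 2.6
  endloop
 endfacet
 facet normal -0.568 0.612 0.550
  outer loop
   vertex 2.4 1.8 4.8
   vertex 5.2 4.4 4.8
   vertex 2.0 5.2 0.6
  endloop
 endfacet
 facet normal 0.654 0.535 -0.535
  outer loop
   vertex 5.6 2.4 2.2
   vertex 2.0 5.2 0.6
   vertex 5.6 3.4 3.2
  endloop
 endfacet
 facet normal 0.117 -0.376 -0.919
  outer loop
   vertex 5.6 2.4 2.2
   vertex 3.6 0.8 2.6
   vertex 2.0 5.2 0.6
  endloop
 endfacet
 facet normal 0.728 -0.485 0.485
  outer loop
   vertex 5.6 2.4 2.2
   vertex 5.6 3.4 3.2
   vertex 5.2 4.4 4.8
  endloop
 endfacet
 facet normal 0.550 -0.605 0.575
  outer loop
   vertex 4.6 3.8 4.8
   vertex 2.4 1.8 4.8
   vertex 3.6 0.8 2.6
  endloop
 endfacet
 facet normal 0.000 0.000 1.000
  outer loop
   vertex 4.6 3.8 4.8
   vertex 5.2 4.4 4.8
   vertex 2.4 1.8 4.8
  endloop
 endfacet
 facet normal 0.587 -0.597 0.547
  outer loop
   vertex 4.6 3.8 4.8
   vertex 3.6 0.8 2.6
   vertex 5.6 2.4 2.2
  endloop
 endfacet
 facet normal 0.592 -0.592 0.547
  outer loop
   vertex 4.6 3.8 4.8
   vertex 5.6 2.4 2.2
   vertex 5.2 4.4 4.8
  endloop
 endfacet
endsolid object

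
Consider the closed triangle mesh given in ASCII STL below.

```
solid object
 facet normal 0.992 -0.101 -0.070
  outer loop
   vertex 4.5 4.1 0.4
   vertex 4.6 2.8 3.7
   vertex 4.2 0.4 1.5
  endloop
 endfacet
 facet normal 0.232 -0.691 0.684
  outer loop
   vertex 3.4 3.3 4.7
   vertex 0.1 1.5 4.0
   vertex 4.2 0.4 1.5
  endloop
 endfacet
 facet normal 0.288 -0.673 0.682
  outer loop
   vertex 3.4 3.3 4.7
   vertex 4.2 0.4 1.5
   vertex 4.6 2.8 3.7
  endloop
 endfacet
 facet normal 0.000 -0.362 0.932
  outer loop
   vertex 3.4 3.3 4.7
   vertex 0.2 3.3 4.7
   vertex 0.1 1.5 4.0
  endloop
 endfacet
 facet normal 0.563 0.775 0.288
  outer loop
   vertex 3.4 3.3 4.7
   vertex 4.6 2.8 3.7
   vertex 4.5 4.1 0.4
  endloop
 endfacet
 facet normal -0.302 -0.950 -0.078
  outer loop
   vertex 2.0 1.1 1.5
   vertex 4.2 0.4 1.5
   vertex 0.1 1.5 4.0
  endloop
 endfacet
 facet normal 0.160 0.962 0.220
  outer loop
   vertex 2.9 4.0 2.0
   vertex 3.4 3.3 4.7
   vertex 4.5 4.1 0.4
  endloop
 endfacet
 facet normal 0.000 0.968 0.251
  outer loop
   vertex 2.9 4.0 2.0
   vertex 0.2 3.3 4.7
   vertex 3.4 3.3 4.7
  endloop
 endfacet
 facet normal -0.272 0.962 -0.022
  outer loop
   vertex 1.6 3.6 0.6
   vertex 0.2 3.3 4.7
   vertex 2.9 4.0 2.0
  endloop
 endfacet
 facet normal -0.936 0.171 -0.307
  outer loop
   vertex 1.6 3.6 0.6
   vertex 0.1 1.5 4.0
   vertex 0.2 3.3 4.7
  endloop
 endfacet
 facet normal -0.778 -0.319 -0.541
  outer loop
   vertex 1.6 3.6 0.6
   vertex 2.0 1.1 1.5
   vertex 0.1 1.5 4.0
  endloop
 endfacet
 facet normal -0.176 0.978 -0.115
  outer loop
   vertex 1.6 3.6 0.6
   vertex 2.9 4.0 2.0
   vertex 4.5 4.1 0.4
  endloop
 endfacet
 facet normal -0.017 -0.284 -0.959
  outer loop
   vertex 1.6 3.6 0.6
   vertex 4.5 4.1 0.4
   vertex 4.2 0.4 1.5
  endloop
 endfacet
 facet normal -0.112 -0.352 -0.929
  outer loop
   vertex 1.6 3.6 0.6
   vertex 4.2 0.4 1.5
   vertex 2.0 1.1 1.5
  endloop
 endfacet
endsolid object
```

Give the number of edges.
21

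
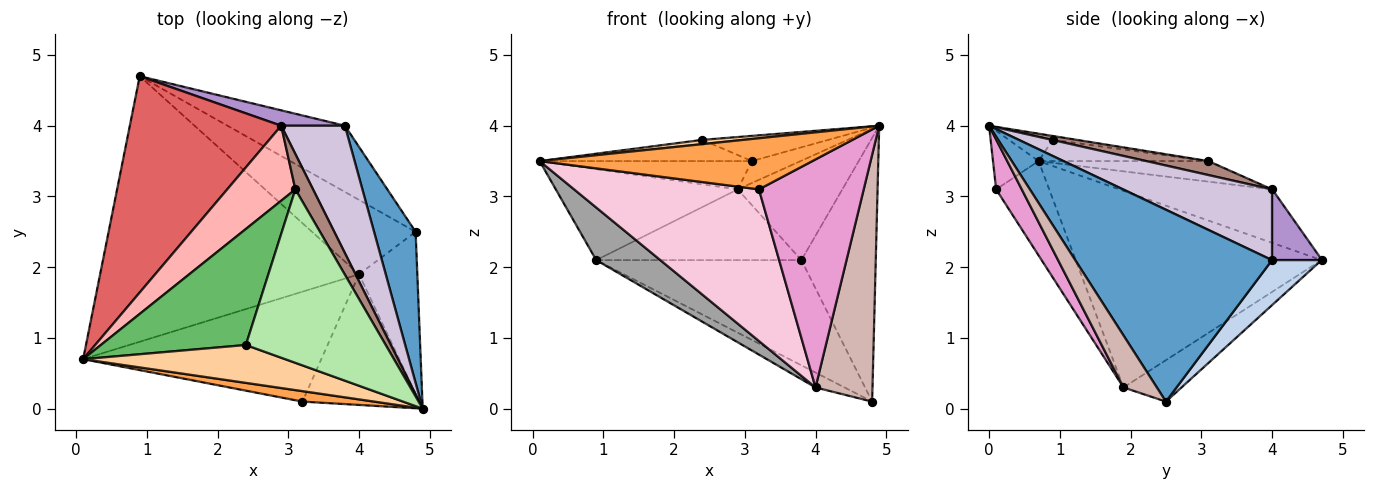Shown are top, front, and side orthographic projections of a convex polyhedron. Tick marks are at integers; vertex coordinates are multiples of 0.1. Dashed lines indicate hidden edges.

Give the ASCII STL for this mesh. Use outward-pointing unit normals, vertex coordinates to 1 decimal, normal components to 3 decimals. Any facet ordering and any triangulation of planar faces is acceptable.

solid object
 facet normal 0.917 0.346 0.199
  outer loop
   vertex 3.8 4.0 2.1
   vertex 4.9 0.0 4.0
   vertex 4.8 2.5 0.1
  endloop
 endfacet
 facet normal 0.200 0.829 -0.522
  outer loop
   vertex 3.8 4.0 2.1
   vertex 4.8 2.5 0.1
   vertex 0.9 4.7 2.1
  endloop
 endfacet
 facet normal -0.162 -0.967 0.198
  outer loop
   vertex 3.2 0.1 3.1
   vertex 4.9 0.0 4.0
   vertex 0.1 0.7 3.5
  endloop
 endfacet
 facet normal -0.119 -0.111 0.987
  outer loop
   vertex 2.4 0.9 3.8
   vertex 0.1 0.7 3.5
   vertex 4.9 0.0 4.0
  endloop
 endfacet
 facet normal -0.142 0.178 0.974
  outer loop
   vertex 2.4 0.9 3.8
   vertex 3.1 3.1 3.5
   vertex 0.1 0.7 3.5
  endloop
 endfacet
 facet normal -0.027 0.144 0.989
  outer loop
   vertex 2.4 0.9 3.8
   vertex 4.9 0.0 4.0
   vertex 3.1 3.1 3.5
  endloop
 endfacet
 facet normal -0.309 0.369 0.877
  outer loop
   vertex 2.9 4.0 3.1
   vertex 0.9 4.7 2.1
   vertex 0.1 0.7 3.5
  endloop
 endfacet
 facet normal -0.272 0.340 0.900
  outer loop
   vertex 2.9 4.0 3.1
   vertex 0.1 0.7 3.5
   vertex 3.1 3.1 3.5
  endloop
 endfacet
 facet normal 0.230 0.951 0.207
  outer loop
   vertex 2.9 4.0 3.1
   vertex 3.8 4.0 2.1
   vertex 0.9 4.7 2.1
  endloop
 endfacet
 facet normal 0.659 0.463 0.593
  outer loop
   vertex 2.9 4.0 3.1
   vertex 4.9 0.0 4.0
   vertex 3.8 4.0 2.1
  endloop
 endfacet
 facet normal 0.557 0.437 0.706
  outer loop
   vertex 2.9 4.0 3.1
   vertex 3.1 3.1 3.5
   vertex 4.9 0.0 4.0
  endloop
 endfacet
 facet normal 0.440 -0.751 -0.493
  outer loop
   vertex 4.0 1.9 0.3
   vertex 4.8 2.5 0.1
   vertex 4.9 0.0 4.0
  endloop
 endfacet
 facet normal 0.208 -0.849 -0.486
  outer loop
   vertex 4.0 1.9 0.3
   vertex 4.9 0.0 4.0
   vertex 3.2 0.1 3.1
  endloop
 endfacet
 facet normal -0.226 -0.789 -0.572
  outer loop
   vertex 4.0 1.9 0.3
   vertex 3.2 0.1 3.1
   vertex 0.1 0.7 3.5
  endloop
 endfacet
 facet normal -0.597 -0.156 -0.787
  outer loop
   vertex 4.0 1.9 0.3
   vertex 0.1 0.7 3.5
   vertex 0.9 4.7 2.1
  endloop
 endfacet
 facet normal -0.365 0.183 -0.913
  outer loop
   vertex 4.0 1.9 0.3
   vertex 0.9 4.7 2.1
   vertex 4.8 2.5 0.1
  endloop
 endfacet
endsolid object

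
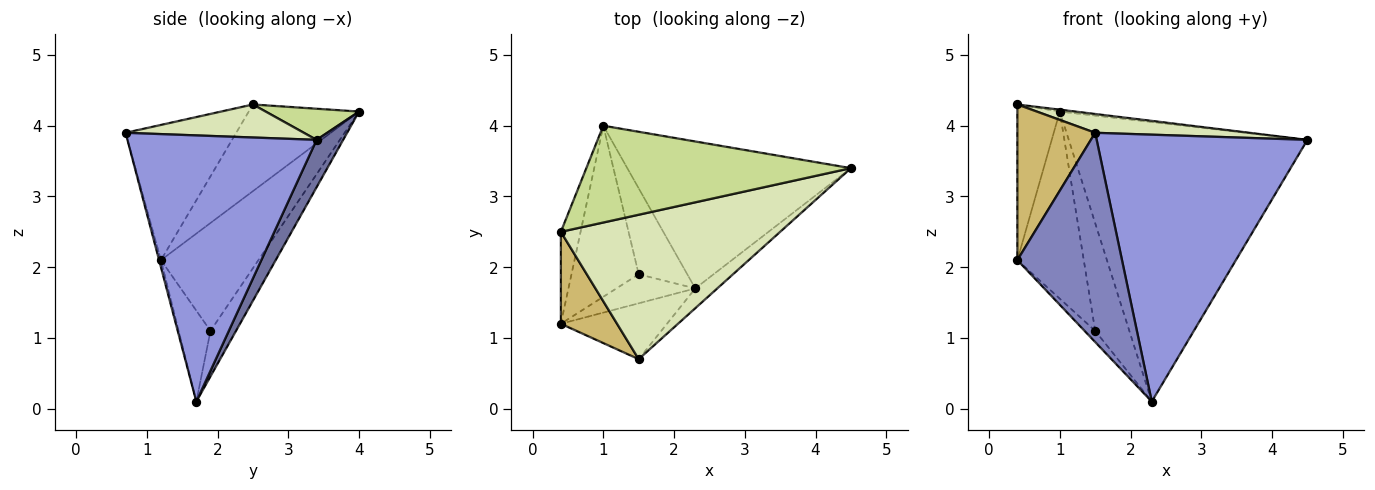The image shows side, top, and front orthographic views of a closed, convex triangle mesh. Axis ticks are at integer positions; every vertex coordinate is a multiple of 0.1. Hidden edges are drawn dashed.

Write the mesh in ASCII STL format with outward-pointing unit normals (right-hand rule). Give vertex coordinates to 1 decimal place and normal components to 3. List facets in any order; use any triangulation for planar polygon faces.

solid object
 facet normal 0.098 0.881 -0.463
  outer loop
   vertex 2.3 1.7 0.1
   vertex 1.0 4.0 4.2
   vertex 4.5 3.4 3.8
  endloop
 endfacet
 facet normal -0.017 -0.966 -0.258
  outer loop
   vertex 1.5 0.7 3.9
   vertex 0.4 1.2 2.1
   vertex 2.3 1.7 0.1
  endloop
 endfacet
 facet normal 0.667 -0.743 -0.055
  outer loop
   vertex 1.5 0.7 3.9
   vertex 2.3 1.7 0.1
   vertex 4.5 3.4 3.8
  endloop
 endfacet
 facet normal -0.735 0.501 -0.458
  outer loop
   vertex 1.5 1.9 1.1
   vertex 0.4 1.2 2.1
   vertex 1.0 4.0 4.2
  endloop
 endfacet
 facet normal -0.733 0.244 -0.635
  outer loop
   vertex 1.5 1.9 1.1
   vertex 2.3 1.7 0.1
   vertex 0.4 1.2 2.1
  endloop
 endfacet
 facet normal -0.504 0.675 -0.539
  outer loop
   vertex 1.5 1.9 1.1
   vertex 1.0 4.0 4.2
   vertex 2.3 1.7 0.1
  endloop
 endfacet
 facet normal 0.117 0.019 0.993
  outer loop
   vertex 0.4 2.5 4.3
   vertex 4.5 3.4 3.8
   vertex 1.0 4.0 4.2
  endloop
 endfacet
 facet normal 0.148 -0.128 0.981
  outer loop
   vertex 0.4 2.5 4.3
   vertex 1.5 0.7 3.9
   vertex 4.5 3.4 3.8
  endloop
 endfacet
 facet normal -0.913 0.351 -0.208
  outer loop
   vertex 0.4 2.5 4.3
   vertex 1.0 4.0 4.2
   vertex 0.4 1.2 2.1
  endloop
 endfacet
 facet normal -0.774 -0.545 0.322
  outer loop
   vertex 0.4 2.5 4.3
   vertex 0.4 1.2 2.1
   vertex 1.5 0.7 3.9
  endloop
 endfacet
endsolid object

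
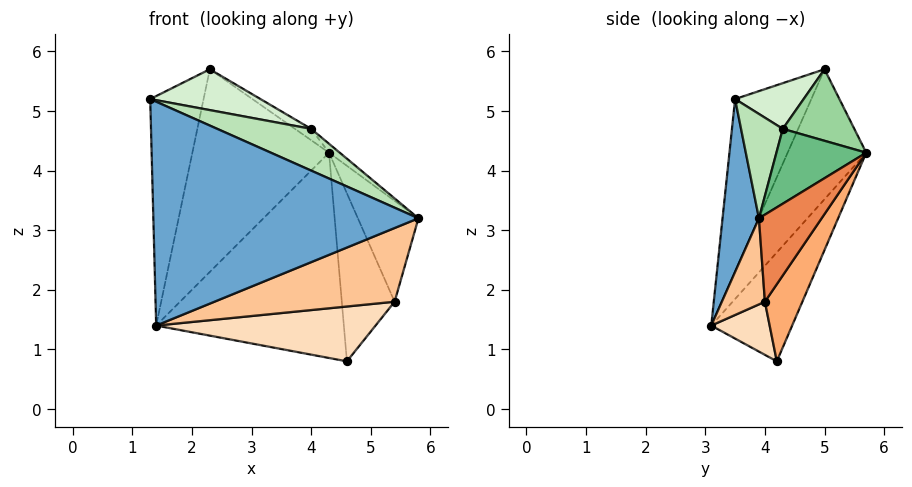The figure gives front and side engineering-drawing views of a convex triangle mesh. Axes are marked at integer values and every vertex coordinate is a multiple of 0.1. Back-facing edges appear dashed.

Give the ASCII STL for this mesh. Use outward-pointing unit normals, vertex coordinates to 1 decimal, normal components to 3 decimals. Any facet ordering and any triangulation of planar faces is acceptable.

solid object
 facet normal 0.135 -0.985 0.107
  outer loop
   vertex 1.4 3.1 1.4
   vertex 5.8 3.9 3.2
   vertex 1.3 3.5 5.2
  endloop
 endfacet
 facet normal -0.364 0.844 -0.393
  outer loop
   vertex 4.6 4.2 0.8
   vertex 1.4 3.1 1.4
   vertex 4.3 5.7 4.3
  endloop
 endfacet
 facet normal -0.816 0.572 -0.082
  outer loop
   vertex 2.3 5.0 5.7
   vertex 1.4 3.1 1.4
   vertex 1.3 3.5 5.2
  endloop
 endfacet
 facet normal -0.480 0.835 -0.268
  outer loop
   vertex 2.3 5.0 5.7
   vertex 4.3 5.7 4.3
   vertex 1.4 3.1 1.4
  endloop
 endfacet
 facet normal 0.711 0.686 -0.154
  outer loop
   vertex 5.4 4.0 1.8
   vertex 4.3 5.7 4.3
   vertex 5.8 3.9 3.2
  endloop
 endfacet
 facet normal 0.554 0.781 -0.287
  outer loop
   vertex 5.4 4.0 1.8
   vertex 4.6 4.2 0.8
   vertex 4.3 5.7 4.3
  endloop
 endfacet
 facet normal 0.230 -0.964 -0.135
  outer loop
   vertex 5.4 4.0 1.8
   vertex 5.8 3.9 3.2
   vertex 1.4 3.1 1.4
  endloop
 endfacet
 facet normal 0.239 -0.897 -0.371
  outer loop
   vertex 5.4 4.0 1.8
   vertex 1.4 3.1 1.4
   vertex 4.6 4.2 0.8
  endloop
 endfacet
 facet normal 0.648 0.077 0.757
  outer loop
   vertex 4.0 4.3 4.7
   vertex 5.8 3.9 3.2
   vertex 4.3 5.7 4.3
  endloop
 endfacet
 facet normal 0.540 0.122 0.833
  outer loop
   vertex 4.0 4.3 4.7
   vertex 4.3 5.7 4.3
   vertex 2.3 5.0 5.7
  endloop
 endfacet
 facet normal 0.328 -0.738 0.590
  outer loop
   vertex 4.0 4.3 4.7
   vertex 1.3 3.5 5.2
   vertex 5.8 3.9 3.2
  endloop
 endfacet
 facet normal 0.294 -0.473 0.831
  outer loop
   vertex 4.0 4.3 4.7
   vertex 2.3 5.0 5.7
   vertex 1.3 3.5 5.2
  endloop
 endfacet
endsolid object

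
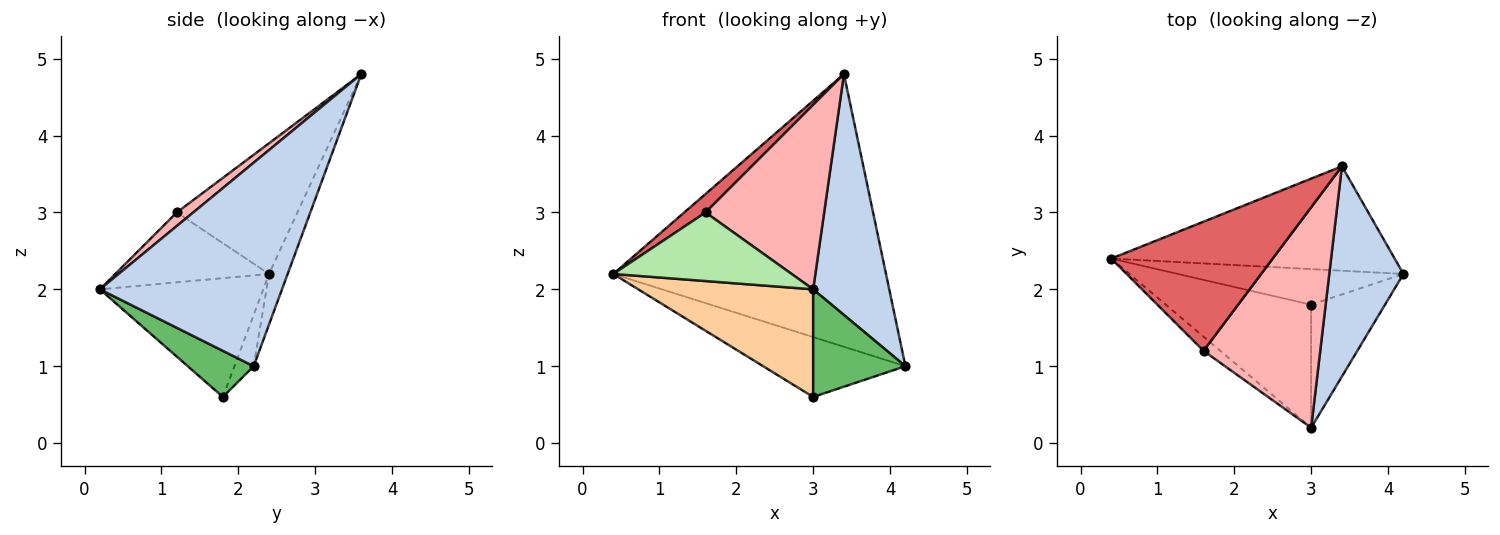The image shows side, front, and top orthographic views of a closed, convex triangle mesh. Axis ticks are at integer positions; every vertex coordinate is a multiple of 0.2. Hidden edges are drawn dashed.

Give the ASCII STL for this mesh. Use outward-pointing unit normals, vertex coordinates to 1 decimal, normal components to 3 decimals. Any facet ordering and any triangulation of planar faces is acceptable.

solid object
 facet normal -0.064 0.932 -0.357
  outer loop
   vertex 3.4 3.6 4.8
   vertex 4.2 2.2 1.0
   vertex 0.4 2.4 2.2
  endloop
 endfacet
 facet normal 0.875 -0.365 0.319
  outer loop
   vertex 3.4 3.6 4.8
   vertex 3.0 0.2 2.0
   vertex 4.2 2.2 1.0
  endloop
 endfacet
 facet normal -0.115 0.854 -0.508
  outer loop
   vertex 3.0 1.8 0.6
   vertex 0.4 2.4 2.2
   vertex 4.2 2.2 1.0
  endloop
 endfacet
 facet normal -0.524 -0.561 -0.641
  outer loop
   vertex 3.0 1.8 0.6
   vertex 3.0 0.2 2.0
   vertex 0.4 2.4 2.2
  endloop
 endfacet
 facet normal 0.426 -0.596 -0.681
  outer loop
   vertex 3.0 1.8 0.6
   vertex 4.2 2.2 1.0
   vertex 3.0 0.2 2.0
  endloop
 endfacet
 facet normal -0.645 -0.748 -0.155
  outer loop
   vertex 1.6 1.2 3.0
   vertex 0.4 2.4 2.2
   vertex 3.0 0.2 2.0
  endloop
 endfacet
 facet normal -0.625 -0.110 0.772
  outer loop
   vertex 1.6 1.2 3.0
   vertex 3.4 3.6 4.8
   vertex 0.4 2.4 2.2
  endloop
 endfacet
 facet normal 0.089 -0.639 0.764
  outer loop
   vertex 1.6 1.2 3.0
   vertex 3.0 0.2 2.0
   vertex 3.4 3.6 4.8
  endloop
 endfacet
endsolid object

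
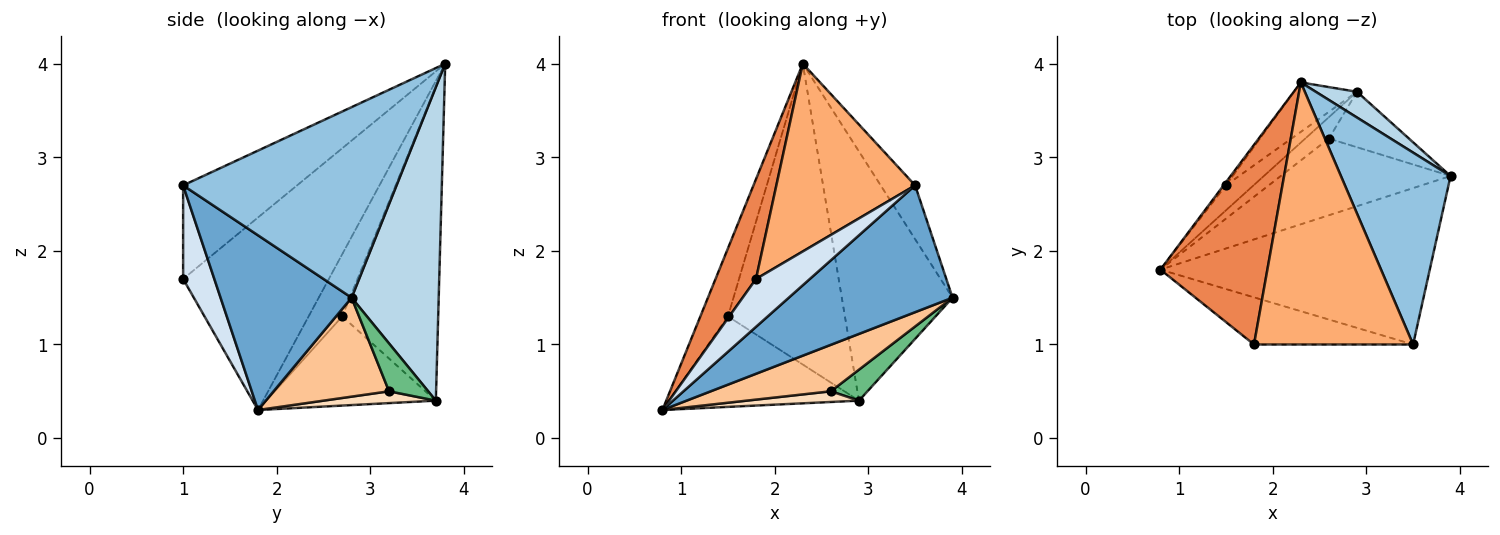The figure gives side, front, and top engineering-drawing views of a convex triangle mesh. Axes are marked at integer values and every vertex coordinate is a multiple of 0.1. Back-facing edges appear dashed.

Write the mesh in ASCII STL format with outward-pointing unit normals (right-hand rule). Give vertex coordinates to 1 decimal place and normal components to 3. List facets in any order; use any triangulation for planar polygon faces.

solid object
 facet normal 0.450 -0.562 -0.694
  outer loop
   vertex 3.5 1.0 2.7
   vertex 0.8 1.8 0.3
   vertex 3.9 2.8 1.5
  endloop
 endfacet
 facet normal 0.858 0.139 0.494
  outer loop
   vertex 2.3 3.8 4.0
   vertex 3.5 1.0 2.7
   vertex 3.9 2.8 1.5
  endloop
 endfacet
 facet normal 0.616 0.783 0.081
  outer loop
   vertex 2.9 3.7 0.4
   vertex 2.3 3.8 4.0
   vertex 3.9 2.8 1.5
  endloop
 endfacet
 facet normal 0.382 -0.658 -0.649
  outer loop
   vertex 1.8 1.0 1.7
   vertex 0.8 1.8 0.3
   vertex 3.5 1.0 2.7
  endloop
 endfacet
 facet normal -0.849 -0.236 0.472
  outer loop
   vertex 1.8 1.0 1.7
   vertex 2.3 3.8 4.0
   vertex 0.8 1.8 0.3
  endloop
 endfacet
 facet normal -0.431 -0.525 0.733
  outer loop
   vertex 1.8 1.0 1.7
   vertex 3.5 1.0 2.7
   vertex 2.3 3.8 4.0
  endloop
 endfacet
 facet normal 0.446 -0.464 -0.765
  outer loop
   vertex 2.6 3.2 0.5
   vertex 3.9 2.8 1.5
   vertex 0.8 1.8 0.3
  endloop
 endfacet
 facet normal 0.408 -0.408 -0.816
  outer loop
   vertex 2.6 3.2 0.5
   vertex 0.8 1.8 0.3
   vertex 2.9 3.7 0.4
  endloop
 endfacet
 facet normal 0.462 -0.432 -0.774
  outer loop
   vertex 2.6 3.2 0.5
   vertex 2.9 3.7 0.4
   vertex 3.9 2.8 1.5
  endloop
 endfacet
 facet normal -0.773 0.634 -0.029
  outer loop
   vertex 1.5 2.7 1.3
   vertex 0.8 1.8 0.3
   vertex 2.3 3.8 4.0
  endloop
 endfacet
 facet normal -0.652 0.731 -0.202
  outer loop
   vertex 1.5 2.7 1.3
   vertex 2.9 3.7 0.4
   vertex 0.8 1.8 0.3
  endloop
 endfacet
 facet normal -0.629 0.767 -0.126
  outer loop
   vertex 1.5 2.7 1.3
   vertex 2.3 3.8 4.0
   vertex 2.9 3.7 0.4
  endloop
 endfacet
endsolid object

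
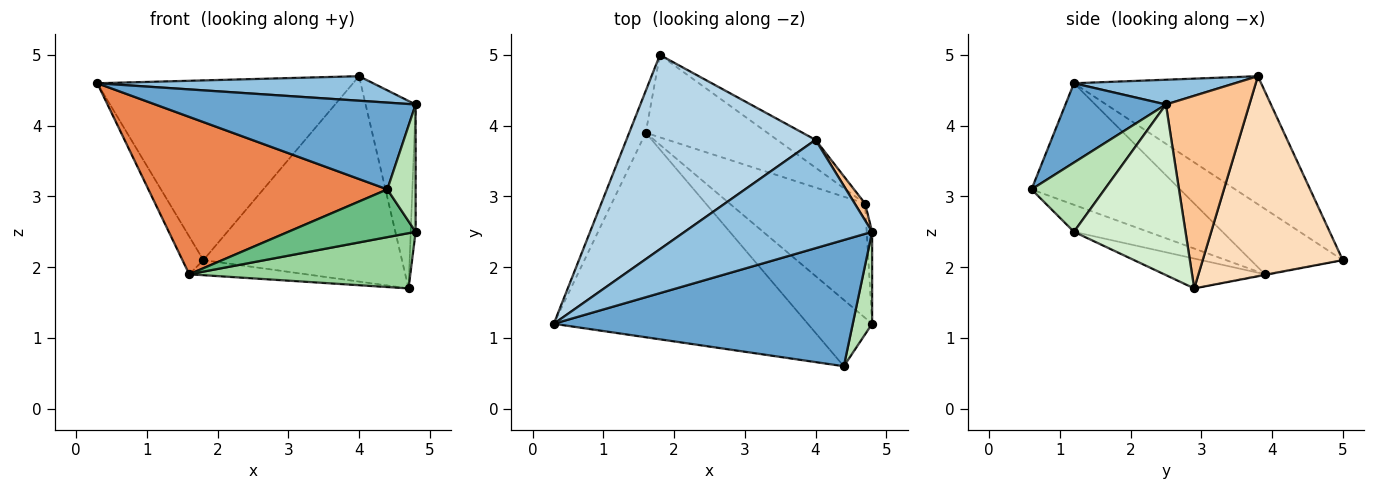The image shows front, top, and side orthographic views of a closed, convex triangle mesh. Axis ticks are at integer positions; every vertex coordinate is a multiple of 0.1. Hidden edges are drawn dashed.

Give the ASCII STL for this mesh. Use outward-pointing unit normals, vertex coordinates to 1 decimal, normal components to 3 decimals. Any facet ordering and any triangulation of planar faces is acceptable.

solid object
 facet normal 0.214 -0.553 0.805
  outer loop
   vertex 4.4 0.6 3.1
   vertex 4.8 2.5 4.3
   vertex 0.3 1.2 4.6
  endloop
 endfacet
 facet normal 0.128 -0.219 0.967
  outer loop
   vertex 4.0 3.8 4.7
   vertex 0.3 1.2 4.6
   vertex 4.8 2.5 4.3
  endloop
 endfacet
 facet normal -0.445 0.608 0.657
  outer loop
   vertex 4.0 3.8 4.7
   vertex 1.8 5.0 2.1
   vertex 0.3 1.2 4.6
  endloop
 endfacet
 facet normal -0.947 0.216 -0.240
  outer loop
   vertex 1.6 3.9 1.9
   vertex 0.3 1.2 4.6
   vertex 1.8 5.0 2.1
  endloop
 endfacet
 facet normal -0.355 -0.570 -0.741
  outer loop
   vertex 1.6 3.9 1.9
   vertex 4.4 0.6 3.1
   vertex 0.3 1.2 4.6
  endloop
 endfacet
 facet normal -0.005 0.180 -0.984
  outer loop
   vertex 4.7 2.9 1.7
   vertex 1.6 3.9 1.9
   vertex 1.8 5.0 2.1
  endloop
 endfacet
 facet normal 0.857 0.513 0.046
  outer loop
   vertex 4.7 2.9 1.7
   vertex 4.0 3.8 4.7
   vertex 4.8 2.5 4.3
  endloop
 endfacet
 facet normal 0.573 0.812 -0.110
  outer loop
   vertex 4.7 2.9 1.7
   vertex 1.8 5.0 2.1
   vertex 4.0 3.8 4.7
  endloop
 endfacet
 facet normal -0.323 -0.553 -0.768
  outer loop
   vertex 4.8 1.2 2.5
   vertex 4.4 0.6 3.1
   vertex 1.6 3.9 1.9
  endloop
 endfacet
 facet normal -0.195 -0.427 -0.883
  outer loop
   vertex 4.8 1.2 2.5
   vertex 1.6 3.9 1.9
   vertex 4.7 2.9 1.7
  endloop
 endfacet
 facet normal 0.902 -0.349 0.252
  outer loop
   vertex 4.8 1.2 2.5
   vertex 4.8 2.5 4.3
   vertex 4.4 0.6 3.1
  endloop
 endfacet
 facet normal 0.999 0.044 -0.032
  outer loop
   vertex 4.8 1.2 2.5
   vertex 4.7 2.9 1.7
   vertex 4.8 2.5 4.3
  endloop
 endfacet
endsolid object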